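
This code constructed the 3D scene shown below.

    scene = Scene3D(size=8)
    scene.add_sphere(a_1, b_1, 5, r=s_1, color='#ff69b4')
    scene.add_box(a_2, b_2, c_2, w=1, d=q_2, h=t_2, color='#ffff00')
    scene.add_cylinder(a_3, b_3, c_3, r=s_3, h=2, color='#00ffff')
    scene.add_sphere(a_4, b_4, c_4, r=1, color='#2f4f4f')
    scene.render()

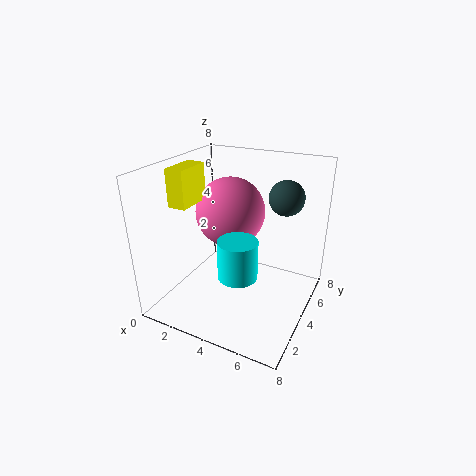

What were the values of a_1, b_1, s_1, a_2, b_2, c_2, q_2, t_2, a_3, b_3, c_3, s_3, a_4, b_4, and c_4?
a_1 = 3, b_1 = 5, s_1 = 2, a_2 = 1, b_2 = 2, c_2 = 6, q_2 = 2, t_2 = 2, a_3 = 5, b_3 = 2, c_3 = 3, s_3 = 1, a_4 = 6, b_4 = 6, c_4 = 6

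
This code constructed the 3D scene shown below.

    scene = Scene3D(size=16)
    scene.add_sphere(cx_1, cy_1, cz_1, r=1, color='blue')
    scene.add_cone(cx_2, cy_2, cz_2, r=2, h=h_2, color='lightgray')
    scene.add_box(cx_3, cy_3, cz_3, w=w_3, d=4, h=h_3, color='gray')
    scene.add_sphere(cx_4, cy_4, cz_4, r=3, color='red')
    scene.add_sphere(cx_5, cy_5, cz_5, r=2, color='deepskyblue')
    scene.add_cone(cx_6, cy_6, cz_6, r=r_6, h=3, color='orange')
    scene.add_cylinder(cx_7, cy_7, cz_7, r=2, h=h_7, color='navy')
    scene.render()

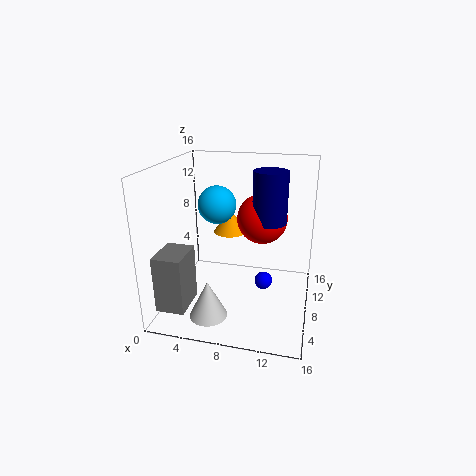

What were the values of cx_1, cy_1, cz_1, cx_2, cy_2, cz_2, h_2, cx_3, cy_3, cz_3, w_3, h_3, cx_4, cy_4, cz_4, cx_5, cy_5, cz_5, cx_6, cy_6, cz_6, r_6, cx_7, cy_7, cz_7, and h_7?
cx_1 = 11
cy_1 = 8
cz_1 = 3
cx_2 = 6
cy_2 = 3
cz_2 = 1
h_2 = 4
cx_3 = 1
cy_3 = 1
cz_3 = 2
w_3 = 3
h_3 = 6
cx_4 = 10
cy_4 = 12
cz_4 = 9
cx_5 = 6
cy_5 = 7
cz_5 = 12
cx_6 = 6
cy_6 = 12
cz_6 = 7
r_6 = 2
cx_7 = 11
cy_7 = 11
cz_7 = 9
h_7 = 6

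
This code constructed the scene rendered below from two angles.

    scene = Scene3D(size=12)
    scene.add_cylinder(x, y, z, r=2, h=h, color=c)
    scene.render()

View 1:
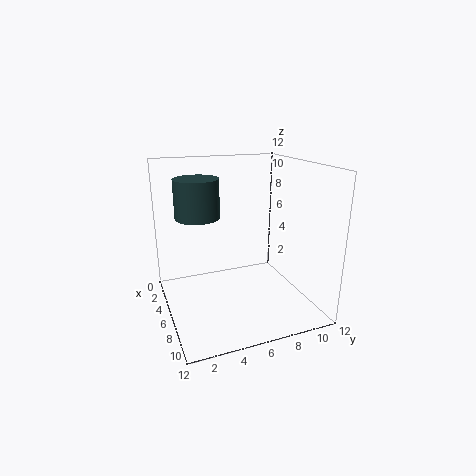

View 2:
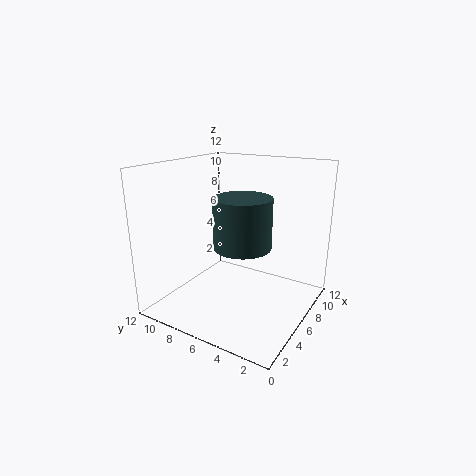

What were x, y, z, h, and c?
x = 2.5
y = 3.5
z = 7
h = 3.5
c = 'darkslategray'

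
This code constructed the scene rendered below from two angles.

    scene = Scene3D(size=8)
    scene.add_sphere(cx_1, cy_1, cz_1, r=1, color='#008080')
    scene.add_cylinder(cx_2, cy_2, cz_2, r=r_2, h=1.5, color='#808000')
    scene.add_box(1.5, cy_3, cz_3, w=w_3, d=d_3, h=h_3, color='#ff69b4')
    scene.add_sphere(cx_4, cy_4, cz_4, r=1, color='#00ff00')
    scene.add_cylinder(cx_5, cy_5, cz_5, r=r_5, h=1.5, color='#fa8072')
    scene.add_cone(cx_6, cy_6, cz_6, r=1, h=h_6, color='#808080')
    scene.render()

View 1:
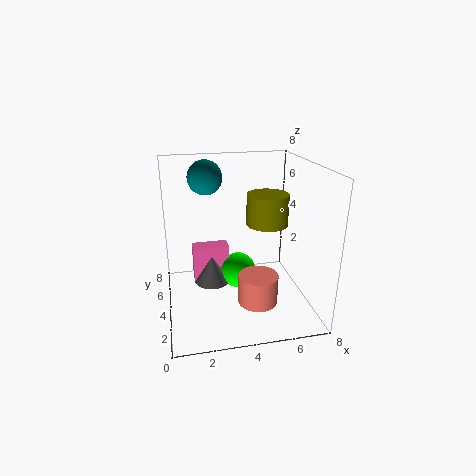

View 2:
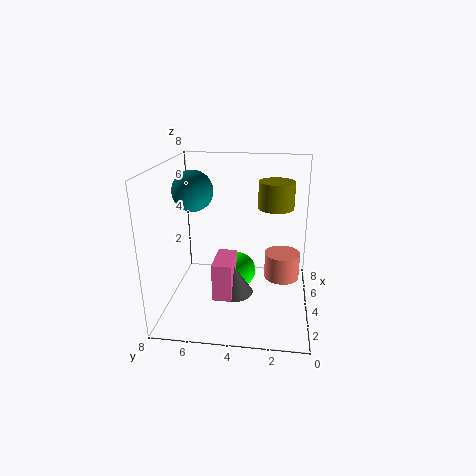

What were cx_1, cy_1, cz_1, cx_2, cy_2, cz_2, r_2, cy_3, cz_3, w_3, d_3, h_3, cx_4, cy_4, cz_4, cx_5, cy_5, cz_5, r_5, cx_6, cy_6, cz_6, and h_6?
cx_1 = 2.5, cy_1 = 6, cz_1 = 7, cx_2 = 5, cy_2 = 2, cz_2 = 5.5, r_2 = 1, cy_3 = 4, cz_3 = 1.5, w_3 = 2, d_3 = 1, h_3 = 2, cx_4 = 4, cy_4 = 4, cz_4 = 2, cx_5 = 4.5, cy_5 = 1.5, cz_5 = 1.5, r_5 = 1, cx_6 = 2.5, cy_6 = 4, cz_6 = 1.5, h_6 = 1.5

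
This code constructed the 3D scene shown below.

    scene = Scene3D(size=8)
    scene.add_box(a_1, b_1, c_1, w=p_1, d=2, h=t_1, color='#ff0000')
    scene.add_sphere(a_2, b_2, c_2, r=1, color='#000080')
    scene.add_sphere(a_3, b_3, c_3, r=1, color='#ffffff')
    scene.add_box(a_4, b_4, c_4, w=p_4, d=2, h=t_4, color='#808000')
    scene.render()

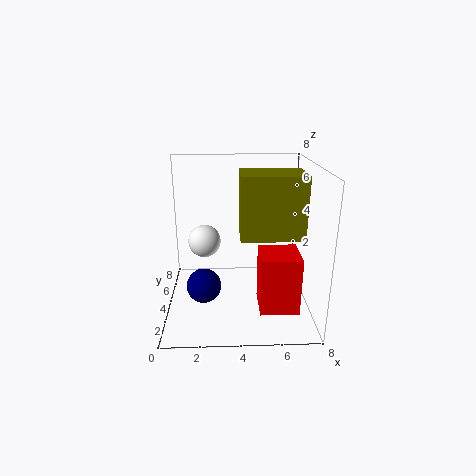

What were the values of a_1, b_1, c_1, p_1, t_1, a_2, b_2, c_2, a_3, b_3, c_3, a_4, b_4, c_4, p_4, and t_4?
a_1 = 5; b_1 = 1; c_1 = 1; p_1 = 2; t_1 = 3; a_2 = 2; b_2 = 4; c_2 = 1; a_3 = 2; b_3 = 6; c_3 = 3; a_4 = 4; b_4 = 1; c_4 = 5; p_4 = 3; t_4 = 3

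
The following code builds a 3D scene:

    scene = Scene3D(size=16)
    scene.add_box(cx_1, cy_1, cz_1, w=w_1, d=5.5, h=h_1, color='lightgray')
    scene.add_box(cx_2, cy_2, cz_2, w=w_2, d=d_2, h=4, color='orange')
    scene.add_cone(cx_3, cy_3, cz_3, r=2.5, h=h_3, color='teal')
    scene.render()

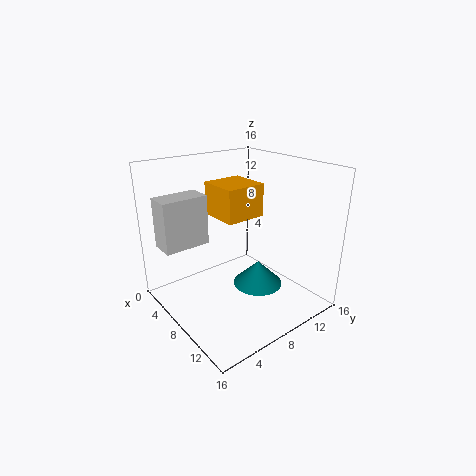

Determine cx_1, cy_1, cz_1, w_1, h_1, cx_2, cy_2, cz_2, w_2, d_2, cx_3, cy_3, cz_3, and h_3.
cx_1 = 0.5
cy_1 = 1.5
cz_1 = 6
w_1 = 3
h_1 = 6
cx_2 = 1.5
cy_2 = 8
cz_2 = 9
w_2 = 5
d_2 = 5
cx_3 = 12
cy_3 = 7.5
cz_3 = 4.5
h_3 = 2.5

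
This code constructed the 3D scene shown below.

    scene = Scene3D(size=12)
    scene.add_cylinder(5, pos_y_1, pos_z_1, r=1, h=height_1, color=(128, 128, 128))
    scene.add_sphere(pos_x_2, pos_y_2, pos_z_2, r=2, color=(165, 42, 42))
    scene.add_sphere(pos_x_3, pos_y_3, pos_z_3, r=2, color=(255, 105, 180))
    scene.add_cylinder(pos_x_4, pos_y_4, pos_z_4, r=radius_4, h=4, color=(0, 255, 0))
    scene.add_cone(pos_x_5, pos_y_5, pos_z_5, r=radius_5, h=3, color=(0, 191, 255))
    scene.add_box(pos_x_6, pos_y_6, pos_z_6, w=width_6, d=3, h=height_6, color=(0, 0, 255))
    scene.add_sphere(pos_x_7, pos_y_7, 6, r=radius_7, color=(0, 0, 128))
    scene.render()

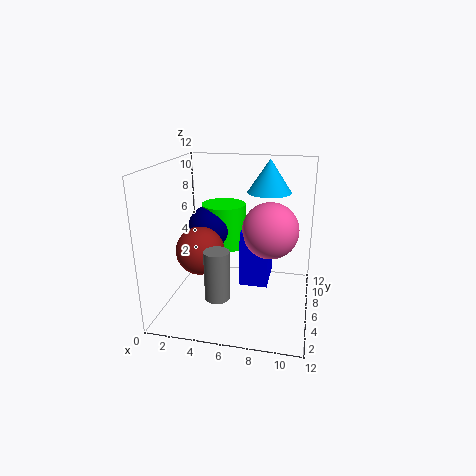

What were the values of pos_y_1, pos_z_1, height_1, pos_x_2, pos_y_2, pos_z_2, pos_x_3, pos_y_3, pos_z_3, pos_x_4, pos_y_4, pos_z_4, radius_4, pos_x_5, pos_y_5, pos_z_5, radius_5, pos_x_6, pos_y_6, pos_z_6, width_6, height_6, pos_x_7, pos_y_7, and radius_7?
pos_y_1 = 3, pos_z_1 = 2, height_1 = 4, pos_x_2 = 3, pos_y_2 = 5, pos_z_2 = 5, pos_x_3 = 9, pos_y_3 = 3, pos_z_3 = 8, pos_x_4 = 4, pos_y_4 = 9, pos_z_4 = 4, radius_4 = 2, pos_x_5 = 8, pos_y_5 = 10, pos_z_5 = 9, radius_5 = 2, pos_x_6 = 7, pos_y_6 = 2, pos_z_6 = 4, width_6 = 2, height_6 = 4, pos_x_7 = 3, pos_y_7 = 8, radius_7 = 2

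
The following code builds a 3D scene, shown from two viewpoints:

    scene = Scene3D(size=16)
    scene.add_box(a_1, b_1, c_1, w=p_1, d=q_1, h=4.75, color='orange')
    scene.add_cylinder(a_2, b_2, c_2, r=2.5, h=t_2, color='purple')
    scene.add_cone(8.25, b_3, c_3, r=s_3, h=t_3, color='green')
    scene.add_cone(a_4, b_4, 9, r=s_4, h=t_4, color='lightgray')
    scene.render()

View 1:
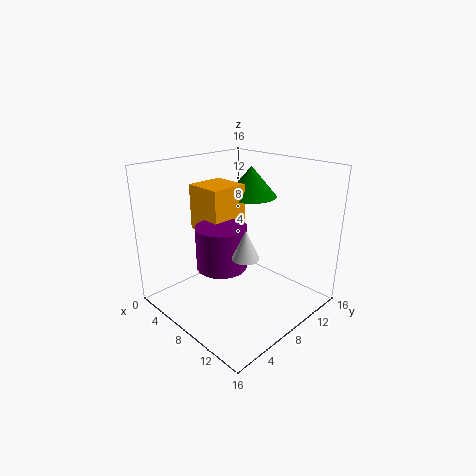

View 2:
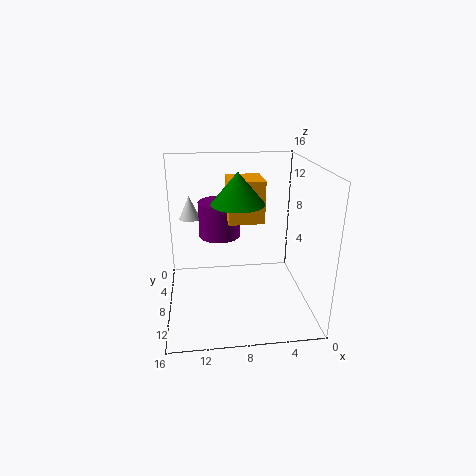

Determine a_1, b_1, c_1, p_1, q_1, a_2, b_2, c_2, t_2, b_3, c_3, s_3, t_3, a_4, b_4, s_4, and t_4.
a_1 = 5; b_1 = 4; c_1 = 9.5; p_1 = 4; q_1 = 4; a_2 = 9.75; b_2 = 4; c_2 = 6.75; t_2 = 4.25; b_3 = 9.75; c_3 = 12.5; s_3 = 2.75; t_3 = 3.25; a_4 = 13.25; b_4 = 3.75; s_4 = 1.25; t_4 = 2.75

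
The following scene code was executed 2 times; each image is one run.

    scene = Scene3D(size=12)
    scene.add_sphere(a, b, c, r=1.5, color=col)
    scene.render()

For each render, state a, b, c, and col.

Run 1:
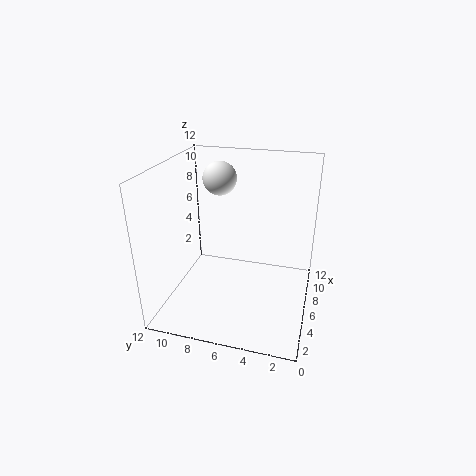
a = 9; b = 8.5; c = 10; col = 'white'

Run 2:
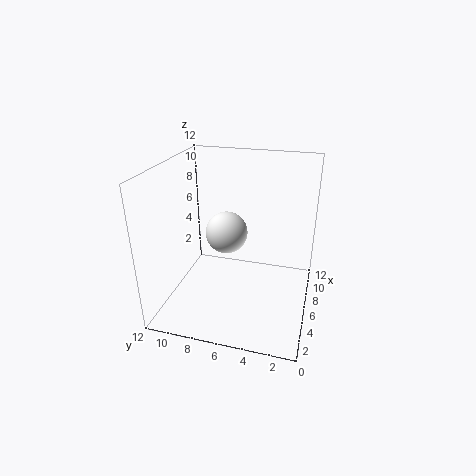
a = 3; b = 6; c = 8; col = 'white'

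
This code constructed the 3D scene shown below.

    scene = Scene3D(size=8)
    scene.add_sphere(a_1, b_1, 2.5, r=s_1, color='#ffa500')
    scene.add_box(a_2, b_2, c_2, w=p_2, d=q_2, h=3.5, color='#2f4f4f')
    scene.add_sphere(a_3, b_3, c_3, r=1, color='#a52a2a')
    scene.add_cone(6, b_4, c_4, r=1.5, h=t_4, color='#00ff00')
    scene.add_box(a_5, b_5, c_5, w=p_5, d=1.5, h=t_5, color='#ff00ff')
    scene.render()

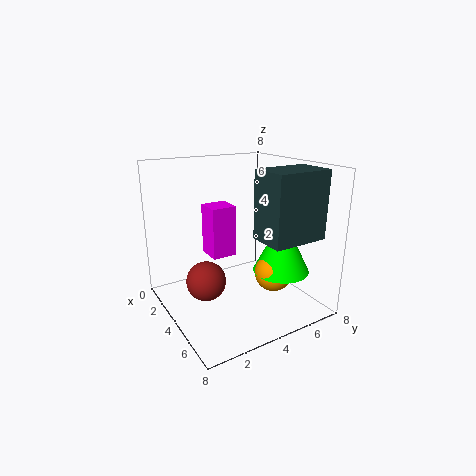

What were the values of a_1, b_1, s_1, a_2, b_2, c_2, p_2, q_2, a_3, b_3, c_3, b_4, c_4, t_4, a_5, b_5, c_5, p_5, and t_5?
a_1 = 6
b_1 = 5
s_1 = 1
a_2 = 5.5
b_2 = 4
c_2 = 4.5
p_2 = 2
q_2 = 3
a_3 = 5
b_3 = 1.5
c_3 = 2.5
b_4 = 5.5
c_4 = 2.5
t_4 = 3
a_5 = 1.5
b_5 = 3
c_5 = 2.5
p_5 = 1.5
t_5 = 3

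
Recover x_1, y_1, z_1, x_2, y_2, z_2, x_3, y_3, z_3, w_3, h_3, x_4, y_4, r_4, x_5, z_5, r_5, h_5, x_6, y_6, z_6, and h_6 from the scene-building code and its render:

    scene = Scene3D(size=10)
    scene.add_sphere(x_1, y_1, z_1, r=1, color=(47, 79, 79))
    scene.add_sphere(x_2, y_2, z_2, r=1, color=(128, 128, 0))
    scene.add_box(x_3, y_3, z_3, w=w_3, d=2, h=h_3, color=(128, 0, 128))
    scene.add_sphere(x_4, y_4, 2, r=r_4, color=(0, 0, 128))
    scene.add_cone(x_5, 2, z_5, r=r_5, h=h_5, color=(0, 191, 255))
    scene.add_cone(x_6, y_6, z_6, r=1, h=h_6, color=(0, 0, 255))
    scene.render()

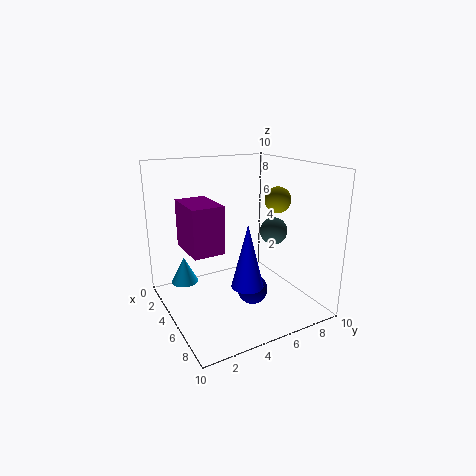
x_1 = 5; y_1 = 8; z_1 = 5; x_2 = 4; y_2 = 9; z_2 = 7; x_3 = 4; y_3 = 1; z_3 = 5; w_3 = 3; h_3 = 3; x_4 = 7; y_4 = 5; r_4 = 1; x_5 = 2; z_5 = 1; r_5 = 1; h_5 = 2; x_6 = 8; y_6 = 4; z_6 = 3; h_6 = 4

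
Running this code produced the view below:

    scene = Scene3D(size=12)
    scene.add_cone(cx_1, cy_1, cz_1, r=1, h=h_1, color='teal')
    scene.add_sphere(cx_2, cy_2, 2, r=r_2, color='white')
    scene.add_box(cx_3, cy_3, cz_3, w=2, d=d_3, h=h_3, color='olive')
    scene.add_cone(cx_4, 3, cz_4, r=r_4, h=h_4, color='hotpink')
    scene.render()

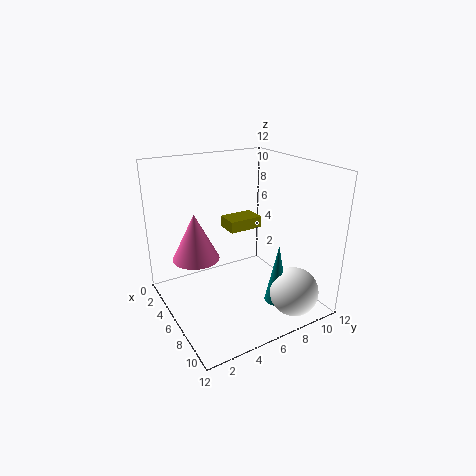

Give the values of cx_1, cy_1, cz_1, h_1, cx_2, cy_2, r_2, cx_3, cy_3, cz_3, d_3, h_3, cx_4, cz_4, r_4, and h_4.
cx_1 = 9; cy_1 = 8; cz_1 = 1; h_1 = 5; cx_2 = 10; cy_2 = 9; r_2 = 2; cx_3 = 3; cy_3 = 6; cz_3 = 6; d_3 = 3; h_3 = 1; cx_4 = 4; cz_4 = 4; r_4 = 2; h_4 = 4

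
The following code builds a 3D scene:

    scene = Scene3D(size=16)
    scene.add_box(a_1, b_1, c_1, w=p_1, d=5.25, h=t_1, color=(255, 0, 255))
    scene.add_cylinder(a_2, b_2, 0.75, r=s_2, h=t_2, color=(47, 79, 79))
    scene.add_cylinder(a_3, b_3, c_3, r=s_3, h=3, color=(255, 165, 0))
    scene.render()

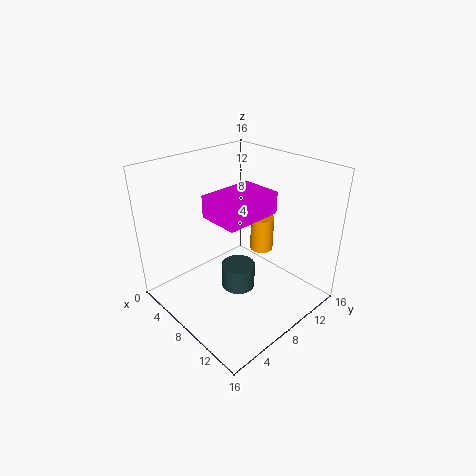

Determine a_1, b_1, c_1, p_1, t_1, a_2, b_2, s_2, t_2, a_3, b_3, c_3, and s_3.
a_1 = 10.25; b_1 = 1.75; c_1 = 13.5; p_1 = 3.75; t_1 = 2; a_2 = 7.25; b_2 = 8.75; s_2 = 2; t_2 = 3; a_3 = 13.75; b_3 = 5.5; c_3 = 10.5; s_3 = 1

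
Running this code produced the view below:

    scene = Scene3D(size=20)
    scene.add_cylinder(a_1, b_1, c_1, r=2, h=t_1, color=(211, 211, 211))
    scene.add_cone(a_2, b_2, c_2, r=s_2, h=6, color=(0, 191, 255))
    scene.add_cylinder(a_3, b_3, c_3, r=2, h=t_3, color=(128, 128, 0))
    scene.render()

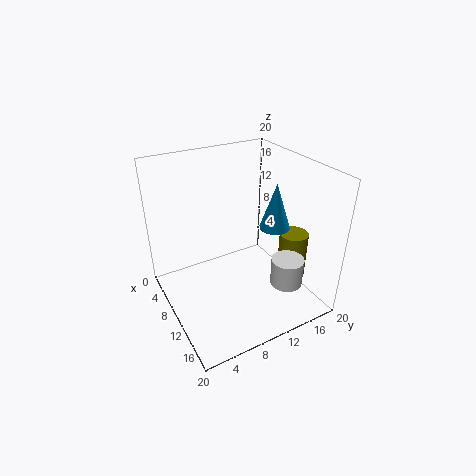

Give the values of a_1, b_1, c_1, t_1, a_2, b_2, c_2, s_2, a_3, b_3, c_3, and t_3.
a_1 = 18
b_1 = 12.5
c_1 = 7
t_1 = 3.5
a_2 = 13.5
b_2 = 13.5
c_2 = 12.5
s_2 = 2
a_3 = 13.5
b_3 = 17
c_3 = 4
t_3 = 6.5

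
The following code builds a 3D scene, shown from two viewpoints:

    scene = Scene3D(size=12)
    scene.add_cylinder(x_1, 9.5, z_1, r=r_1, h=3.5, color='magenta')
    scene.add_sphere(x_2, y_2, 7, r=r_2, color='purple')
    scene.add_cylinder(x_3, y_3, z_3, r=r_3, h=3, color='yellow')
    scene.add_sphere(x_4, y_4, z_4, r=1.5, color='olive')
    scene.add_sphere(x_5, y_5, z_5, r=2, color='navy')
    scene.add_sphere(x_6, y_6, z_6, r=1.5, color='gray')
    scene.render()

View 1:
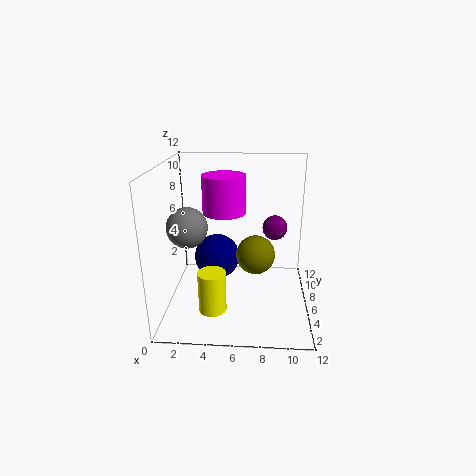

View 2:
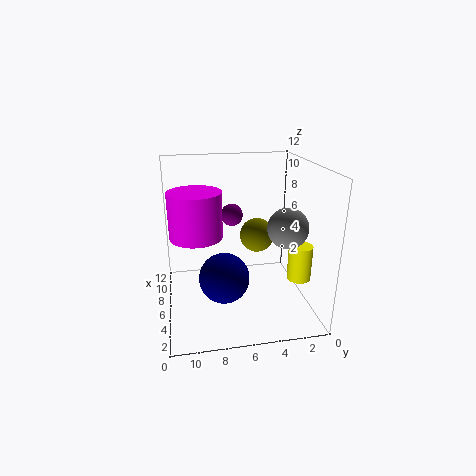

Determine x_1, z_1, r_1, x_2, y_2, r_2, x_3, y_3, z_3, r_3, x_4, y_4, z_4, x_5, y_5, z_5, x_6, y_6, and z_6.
x_1 = 4.5; z_1 = 7; r_1 = 2; x_2 = 9; y_2 = 6; r_2 = 1; x_3 = 4.5; y_3 = 1; z_3 = 2.5; r_3 = 1; x_4 = 7.5; y_4 = 4; z_4 = 5.5; x_5 = 4; y_5 = 7.5; z_5 = 3.5; x_6 = 2.5; y_6 = 3; z_6 = 8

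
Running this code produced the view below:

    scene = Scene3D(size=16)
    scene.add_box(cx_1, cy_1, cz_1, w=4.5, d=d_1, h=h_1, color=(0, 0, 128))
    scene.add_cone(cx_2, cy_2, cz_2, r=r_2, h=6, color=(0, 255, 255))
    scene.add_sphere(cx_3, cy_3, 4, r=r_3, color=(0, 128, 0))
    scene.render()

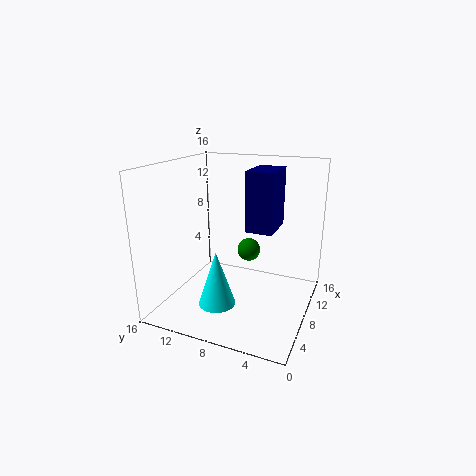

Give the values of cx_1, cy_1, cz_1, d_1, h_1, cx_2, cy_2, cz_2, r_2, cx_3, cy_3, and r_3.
cx_1 = 7.5; cy_1 = 4; cz_1 = 9; d_1 = 3; h_1 = 6.5; cx_2 = 4.5; cy_2 = 9; cz_2 = 1.5; r_2 = 2; cx_3 = 14; cy_3 = 9; r_3 = 1.5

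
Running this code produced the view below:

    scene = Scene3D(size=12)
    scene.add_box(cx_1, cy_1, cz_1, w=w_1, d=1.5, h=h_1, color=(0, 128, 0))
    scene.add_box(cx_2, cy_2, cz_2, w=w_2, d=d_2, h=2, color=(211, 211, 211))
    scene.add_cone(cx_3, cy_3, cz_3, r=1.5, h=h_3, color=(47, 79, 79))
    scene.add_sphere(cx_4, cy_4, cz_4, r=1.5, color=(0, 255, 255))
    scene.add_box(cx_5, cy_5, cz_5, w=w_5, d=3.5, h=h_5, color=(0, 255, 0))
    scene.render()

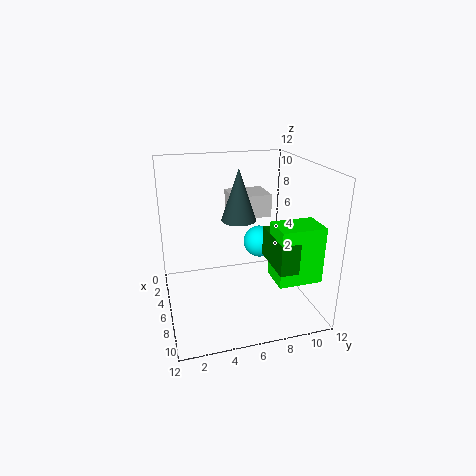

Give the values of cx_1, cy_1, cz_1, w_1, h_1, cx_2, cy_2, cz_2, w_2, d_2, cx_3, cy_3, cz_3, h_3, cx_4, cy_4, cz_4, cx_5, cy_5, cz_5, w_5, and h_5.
cx_1 = 6.5; cy_1 = 8; cz_1 = 4.5; w_1 = 4; h_1 = 2.5; cx_2 = 1.5; cy_2 = 6; cz_2 = 7; w_2 = 3; d_2 = 3.5; cx_3 = 4.5; cy_3 = 6.5; cz_3 = 7; h_3 = 4.5; cx_4 = 3; cy_4 = 9; cz_4 = 4; cx_5 = 8; cy_5 = 8; cz_5 = 3.5; w_5 = 2.5; h_5 = 4.5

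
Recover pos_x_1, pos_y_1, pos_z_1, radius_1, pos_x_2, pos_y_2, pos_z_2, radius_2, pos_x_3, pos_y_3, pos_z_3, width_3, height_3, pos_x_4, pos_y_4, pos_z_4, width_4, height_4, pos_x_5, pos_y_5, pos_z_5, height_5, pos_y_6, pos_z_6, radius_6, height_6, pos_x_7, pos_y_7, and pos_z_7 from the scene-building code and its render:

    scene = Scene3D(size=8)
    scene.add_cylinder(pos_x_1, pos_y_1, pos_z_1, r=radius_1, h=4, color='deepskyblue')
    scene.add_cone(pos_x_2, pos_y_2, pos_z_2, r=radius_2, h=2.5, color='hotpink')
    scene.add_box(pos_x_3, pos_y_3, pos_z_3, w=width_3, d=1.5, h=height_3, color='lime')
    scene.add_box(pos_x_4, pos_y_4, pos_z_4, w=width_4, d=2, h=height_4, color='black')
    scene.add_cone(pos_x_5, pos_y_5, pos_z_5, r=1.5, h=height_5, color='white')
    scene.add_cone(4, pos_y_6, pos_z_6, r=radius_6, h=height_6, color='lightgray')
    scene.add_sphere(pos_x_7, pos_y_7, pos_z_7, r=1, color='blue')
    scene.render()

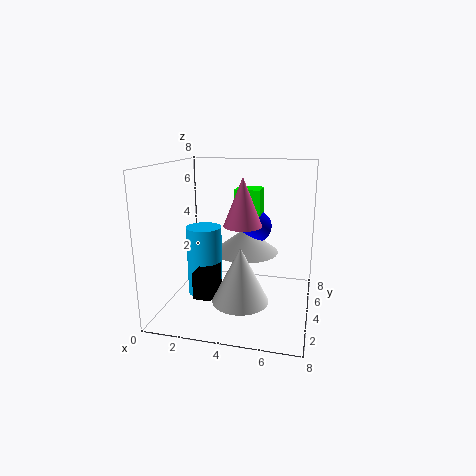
pos_x_1 = 2
pos_y_1 = 4
pos_z_1 = 0.5
radius_1 = 1
pos_x_2 = 4.5
pos_y_2 = 3
pos_z_2 = 5
radius_2 = 1
pos_x_3 = 3.5
pos_y_3 = 5
pos_z_3 = 5
width_3 = 1.5
height_3 = 1.5
pos_x_4 = 2
pos_y_4 = 2
pos_z_4 = 1
width_4 = 1
height_4 = 1.5
pos_x_5 = 4.5
pos_y_5 = 2.5
pos_z_5 = 1
height_5 = 3
pos_y_6 = 6
pos_z_6 = 2.5
radius_6 = 2
height_6 = 1.5
pos_x_7 = 4.5
pos_y_7 = 6.5
pos_z_7 = 4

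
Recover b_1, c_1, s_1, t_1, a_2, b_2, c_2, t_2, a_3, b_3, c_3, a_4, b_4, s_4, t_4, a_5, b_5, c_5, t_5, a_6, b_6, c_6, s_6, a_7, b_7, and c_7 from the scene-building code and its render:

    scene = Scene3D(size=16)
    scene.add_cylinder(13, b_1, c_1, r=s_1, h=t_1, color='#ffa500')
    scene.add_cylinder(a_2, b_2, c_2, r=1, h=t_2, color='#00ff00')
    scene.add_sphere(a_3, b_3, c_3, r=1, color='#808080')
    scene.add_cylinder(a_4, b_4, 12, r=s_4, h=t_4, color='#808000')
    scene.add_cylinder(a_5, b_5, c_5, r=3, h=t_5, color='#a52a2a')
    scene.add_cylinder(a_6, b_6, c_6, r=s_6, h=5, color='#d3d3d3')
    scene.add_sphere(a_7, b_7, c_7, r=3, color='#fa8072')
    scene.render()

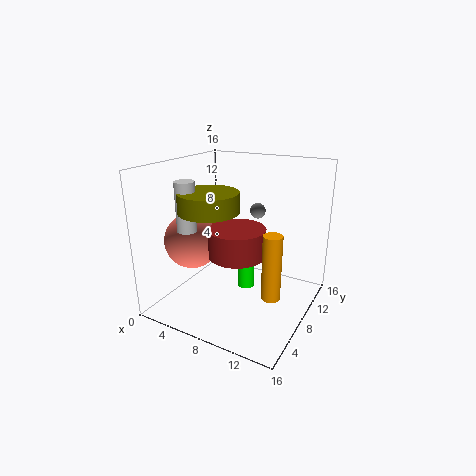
b_1 = 6, c_1 = 3, s_1 = 1, t_1 = 7, a_2 = 8, b_2 = 10, c_2 = 1, t_2 = 5, a_3 = 7, b_3 = 15, c_3 = 9, a_4 = 7, b_4 = 4, s_4 = 3, t_4 = 2, a_5 = 9, b_5 = 6, c_5 = 7, t_5 = 3, a_6 = 5, b_6 = 3, c_6 = 10, s_6 = 1, a_7 = 4, b_7 = 5, c_7 = 8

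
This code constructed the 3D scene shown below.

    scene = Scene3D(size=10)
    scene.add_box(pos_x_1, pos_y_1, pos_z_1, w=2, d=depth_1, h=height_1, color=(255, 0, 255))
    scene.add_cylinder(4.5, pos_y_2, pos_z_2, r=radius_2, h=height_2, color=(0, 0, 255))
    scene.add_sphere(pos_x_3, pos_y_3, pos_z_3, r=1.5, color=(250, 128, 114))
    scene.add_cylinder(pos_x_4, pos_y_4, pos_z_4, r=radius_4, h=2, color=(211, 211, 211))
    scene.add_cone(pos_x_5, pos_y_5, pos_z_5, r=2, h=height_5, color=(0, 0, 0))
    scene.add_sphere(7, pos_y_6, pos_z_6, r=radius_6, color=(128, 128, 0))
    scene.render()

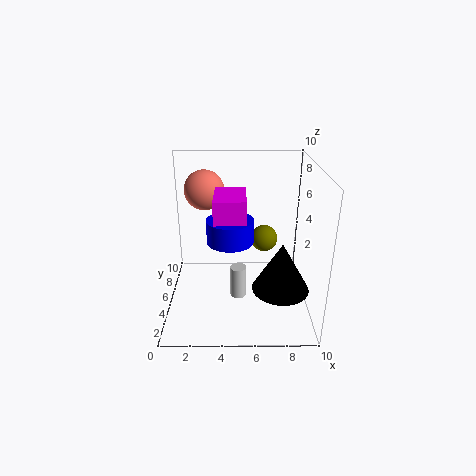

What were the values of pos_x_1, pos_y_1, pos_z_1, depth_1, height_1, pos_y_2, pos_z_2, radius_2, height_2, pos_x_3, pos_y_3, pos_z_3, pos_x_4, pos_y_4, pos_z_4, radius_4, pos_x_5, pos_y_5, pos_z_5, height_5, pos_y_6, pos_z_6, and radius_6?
pos_x_1 = 3.5, pos_y_1 = 2.5, pos_z_1 = 6.5, depth_1 = 3, height_1 = 2, pos_y_2 = 3.5, pos_z_2 = 5.5, radius_2 = 1.5, height_2 = 1.5, pos_x_3 = 2.5, pos_y_3 = 8, pos_z_3 = 7.5, pos_x_4 = 5, pos_y_4 = 2, pos_z_4 = 2.5, radius_4 = 0.5, pos_x_5 = 8, pos_y_5 = 4, pos_z_5 = 1.5, height_5 = 3.5, pos_y_6 = 7, pos_z_6 = 4, radius_6 = 1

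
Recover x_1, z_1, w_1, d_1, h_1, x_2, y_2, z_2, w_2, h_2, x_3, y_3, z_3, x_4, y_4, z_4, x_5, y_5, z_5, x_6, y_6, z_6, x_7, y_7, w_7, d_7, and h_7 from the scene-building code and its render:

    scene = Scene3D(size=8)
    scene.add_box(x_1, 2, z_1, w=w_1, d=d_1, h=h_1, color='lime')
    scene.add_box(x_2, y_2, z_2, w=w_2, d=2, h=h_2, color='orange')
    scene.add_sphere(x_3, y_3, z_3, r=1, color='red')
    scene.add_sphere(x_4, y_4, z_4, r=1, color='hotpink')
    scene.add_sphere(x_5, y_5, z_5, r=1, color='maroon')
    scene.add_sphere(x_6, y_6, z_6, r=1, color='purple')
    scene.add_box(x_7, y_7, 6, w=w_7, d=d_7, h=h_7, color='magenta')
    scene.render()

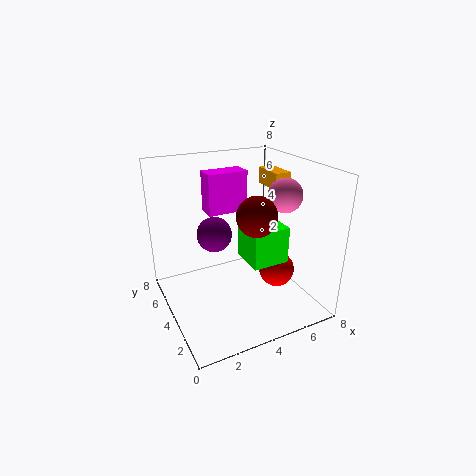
x_1 = 4
z_1 = 3
w_1 = 2
d_1 = 2
h_1 = 2
x_2 = 7
y_2 = 5
z_2 = 6
w_2 = 1
h_2 = 1
x_3 = 6
y_3 = 3
z_3 = 2
x_4 = 7
y_4 = 4
z_4 = 6
x_5 = 4
y_5 = 2
z_5 = 6
x_6 = 3
y_6 = 5
z_6 = 4
x_7 = 2
y_7 = 3
w_7 = 2
d_7 = 1
h_7 = 2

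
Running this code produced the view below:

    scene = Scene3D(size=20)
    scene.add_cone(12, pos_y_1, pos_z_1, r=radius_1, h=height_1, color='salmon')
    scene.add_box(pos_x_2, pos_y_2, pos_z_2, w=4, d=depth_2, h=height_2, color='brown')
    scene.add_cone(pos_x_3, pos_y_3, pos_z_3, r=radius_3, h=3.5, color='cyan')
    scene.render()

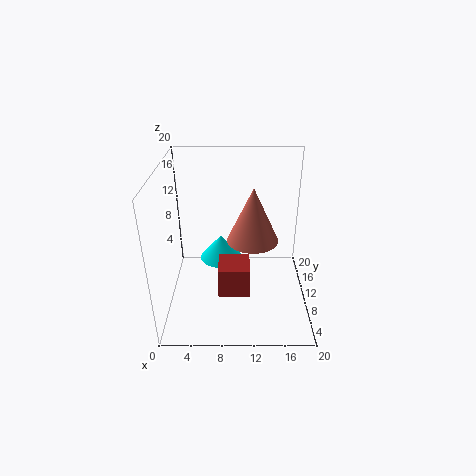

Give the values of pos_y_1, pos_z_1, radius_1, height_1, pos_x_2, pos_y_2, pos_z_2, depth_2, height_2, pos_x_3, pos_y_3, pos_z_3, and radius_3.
pos_y_1 = 9.5; pos_z_1 = 10; radius_1 = 3.5; height_1 = 7.5; pos_x_2 = 7.5; pos_y_2 = 3.5; pos_z_2 = 5; depth_2 = 4; height_2 = 4; pos_x_3 = 7.5; pos_y_3 = 11.5; pos_z_3 = 6; radius_3 = 3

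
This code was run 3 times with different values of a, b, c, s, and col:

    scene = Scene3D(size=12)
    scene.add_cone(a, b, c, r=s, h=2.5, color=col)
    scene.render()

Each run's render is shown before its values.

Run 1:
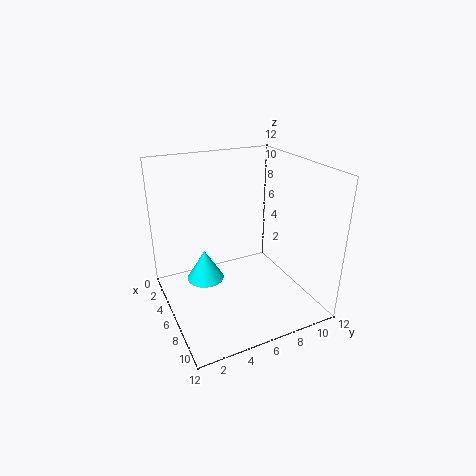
a = 6; b = 3; c = 3; s = 1.5; col = 'cyan'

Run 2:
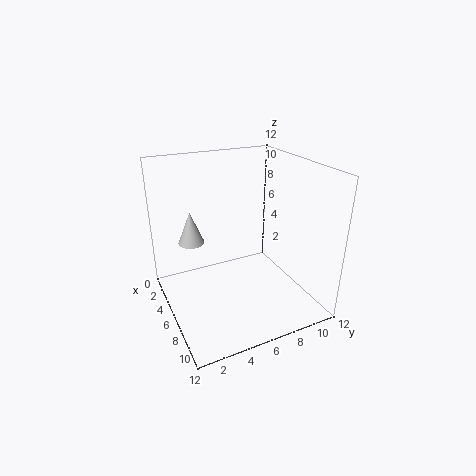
a = 6; b = 2; c = 6.5; s = 1; col = 'lightgray'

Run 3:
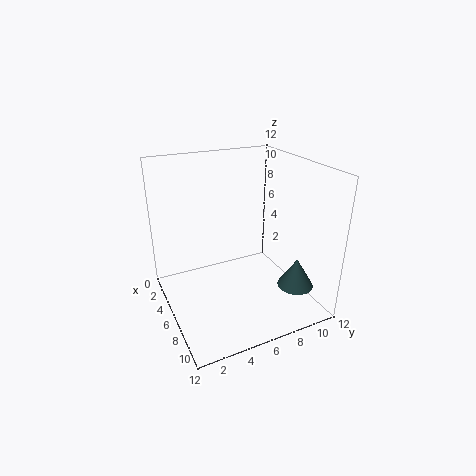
a = 9; b = 10; c = 2; s = 1.5; col = 'darkslategray'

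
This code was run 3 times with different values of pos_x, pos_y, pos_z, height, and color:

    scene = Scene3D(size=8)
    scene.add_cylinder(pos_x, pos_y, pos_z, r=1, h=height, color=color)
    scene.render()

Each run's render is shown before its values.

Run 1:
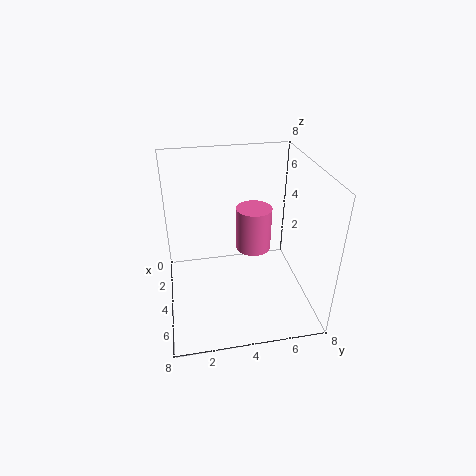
pos_x = 3.5, pos_y = 5, pos_z = 3, height = 2.5, color = 'hotpink'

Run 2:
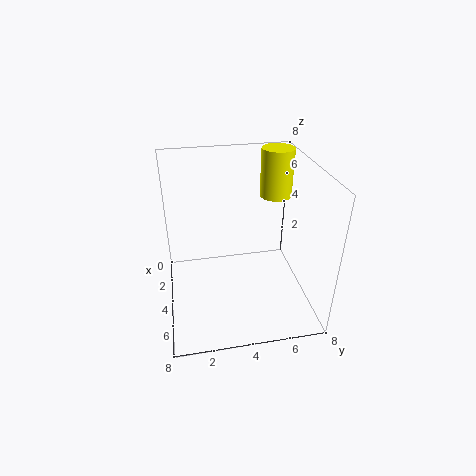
pos_x = 1, pos_y = 7, pos_z = 5, height = 3, color = 'yellow'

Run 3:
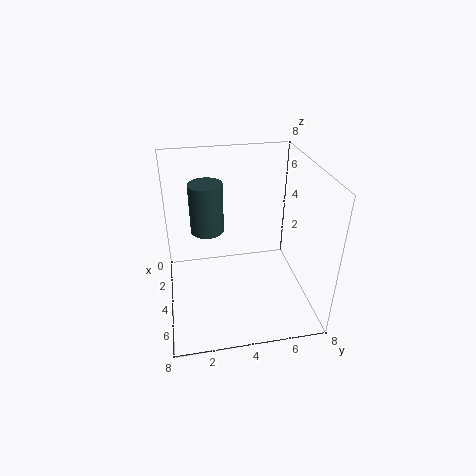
pos_x = 2, pos_y = 2.5, pos_z = 3.5, height = 3, color = 'darkslategray'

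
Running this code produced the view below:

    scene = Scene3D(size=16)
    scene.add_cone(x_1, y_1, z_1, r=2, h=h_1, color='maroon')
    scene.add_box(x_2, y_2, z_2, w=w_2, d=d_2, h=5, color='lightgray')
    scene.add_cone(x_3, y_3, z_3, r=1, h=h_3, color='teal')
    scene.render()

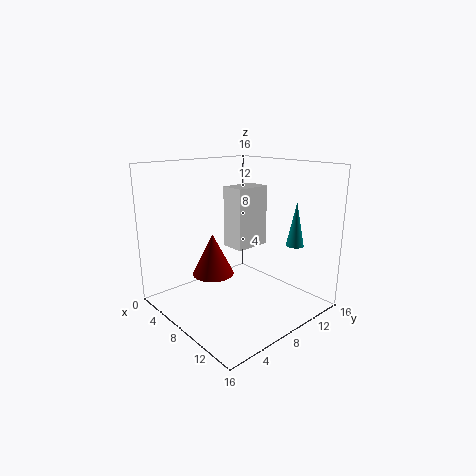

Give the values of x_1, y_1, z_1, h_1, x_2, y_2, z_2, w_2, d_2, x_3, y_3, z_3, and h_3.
x_1 = 10, y_1 = 3, z_1 = 6, h_1 = 4, x_2 = 13, y_2 = 2, z_2 = 10, w_2 = 2, d_2 = 3, x_3 = 12, y_3 = 13, z_3 = 7, h_3 = 5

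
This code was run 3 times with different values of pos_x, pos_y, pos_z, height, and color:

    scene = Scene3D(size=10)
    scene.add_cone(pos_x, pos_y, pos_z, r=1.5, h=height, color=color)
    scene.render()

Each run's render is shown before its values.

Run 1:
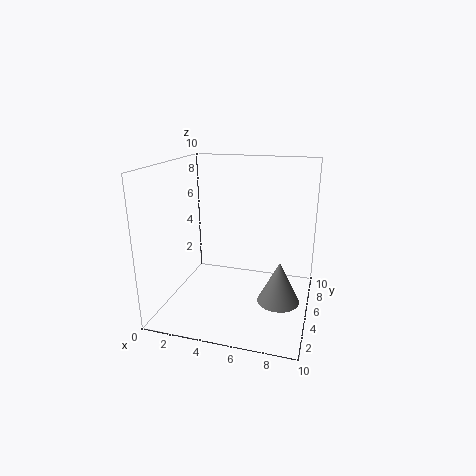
pos_x = 8, pos_y = 5, pos_z = 0.5, height = 3, color = 'gray'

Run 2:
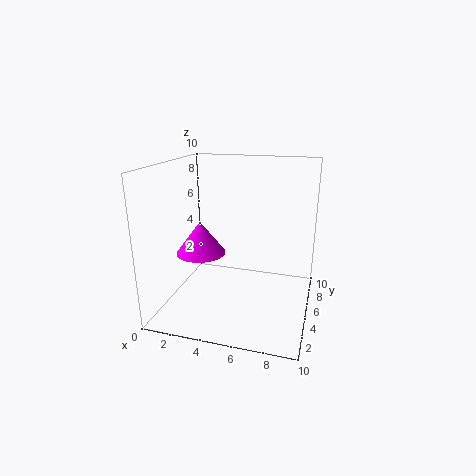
pos_x = 3.5, pos_y = 2, pos_z = 5, height = 2, color = 'magenta'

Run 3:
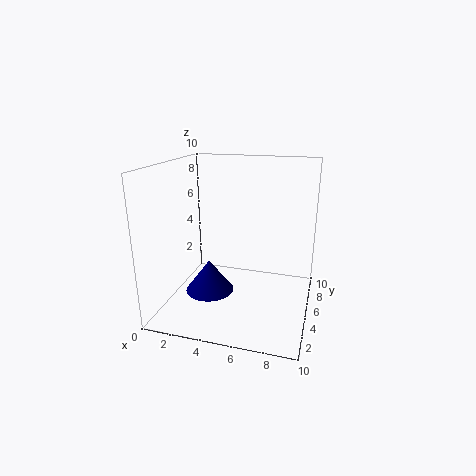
pos_x = 4, pos_y = 2, pos_z = 2.5, height = 2, color = 'navy'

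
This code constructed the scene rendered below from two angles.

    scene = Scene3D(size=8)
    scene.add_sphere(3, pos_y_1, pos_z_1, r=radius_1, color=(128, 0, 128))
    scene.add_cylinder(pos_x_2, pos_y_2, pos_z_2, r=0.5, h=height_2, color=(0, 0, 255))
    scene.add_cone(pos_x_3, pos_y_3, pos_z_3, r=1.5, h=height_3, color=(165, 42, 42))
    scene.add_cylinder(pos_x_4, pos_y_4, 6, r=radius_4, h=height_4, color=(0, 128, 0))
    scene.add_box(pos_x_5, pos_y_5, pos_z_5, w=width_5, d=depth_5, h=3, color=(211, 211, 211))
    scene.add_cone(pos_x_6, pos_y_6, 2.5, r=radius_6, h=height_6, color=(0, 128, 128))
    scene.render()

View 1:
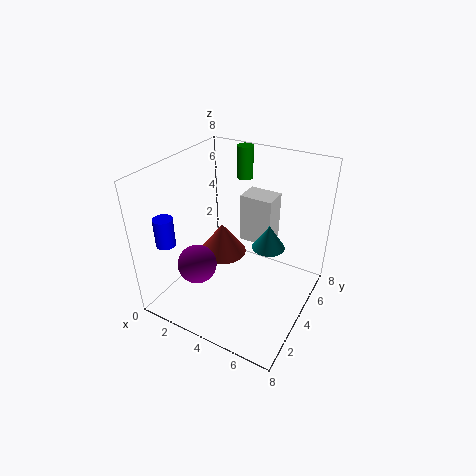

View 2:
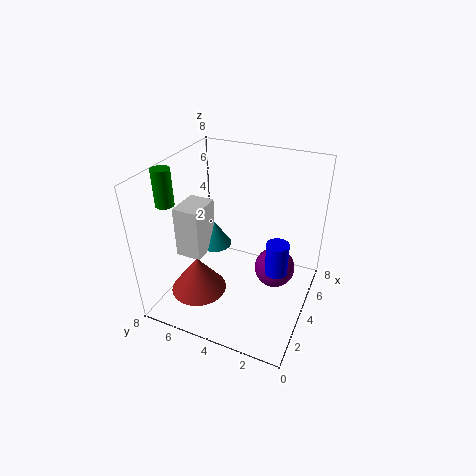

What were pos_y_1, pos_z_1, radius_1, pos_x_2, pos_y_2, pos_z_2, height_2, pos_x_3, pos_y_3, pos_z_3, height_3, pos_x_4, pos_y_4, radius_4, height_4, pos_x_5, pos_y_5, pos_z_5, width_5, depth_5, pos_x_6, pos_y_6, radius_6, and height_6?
pos_y_1 = 1.5
pos_z_1 = 3.5
radius_1 = 1
pos_x_2 = 1.5
pos_y_2 = 1
pos_z_2 = 4.5
height_2 = 1.5
pos_x_3 = 2
pos_y_3 = 5.5
pos_z_3 = 1.5
height_3 = 2
pos_x_4 = 2.5
pos_y_4 = 7.5
radius_4 = 0.5
height_4 = 2
pos_x_5 = 3
pos_y_5 = 6
pos_z_5 = 2.5
width_5 = 2
depth_5 = 1.5
pos_x_6 = 5
pos_y_6 = 6
radius_6 = 1
height_6 = 1.5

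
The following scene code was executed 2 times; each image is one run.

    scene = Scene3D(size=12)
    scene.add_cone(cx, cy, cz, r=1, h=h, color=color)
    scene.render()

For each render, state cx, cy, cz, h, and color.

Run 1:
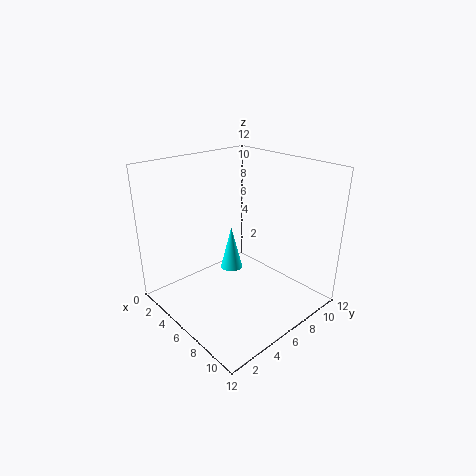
cx = 4, cy = 7, cz = 2, h = 4, color = 'cyan'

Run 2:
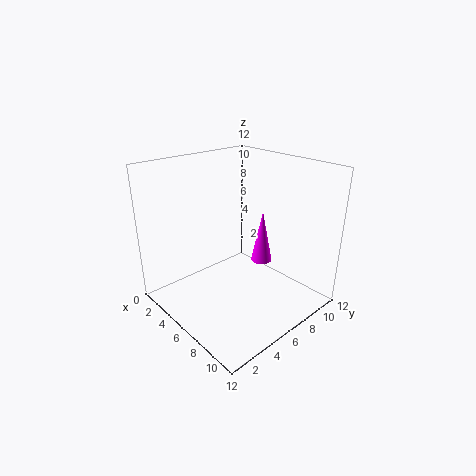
cx = 5, cy = 10, cz = 2, h = 5, color = 'magenta'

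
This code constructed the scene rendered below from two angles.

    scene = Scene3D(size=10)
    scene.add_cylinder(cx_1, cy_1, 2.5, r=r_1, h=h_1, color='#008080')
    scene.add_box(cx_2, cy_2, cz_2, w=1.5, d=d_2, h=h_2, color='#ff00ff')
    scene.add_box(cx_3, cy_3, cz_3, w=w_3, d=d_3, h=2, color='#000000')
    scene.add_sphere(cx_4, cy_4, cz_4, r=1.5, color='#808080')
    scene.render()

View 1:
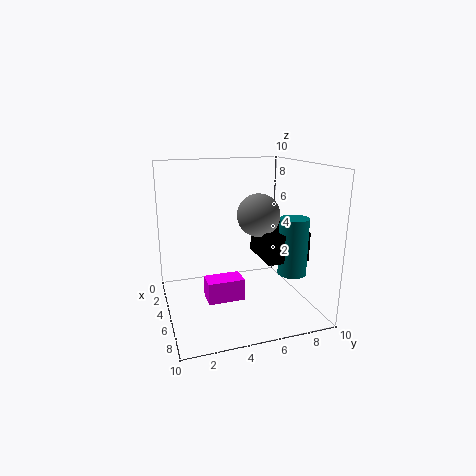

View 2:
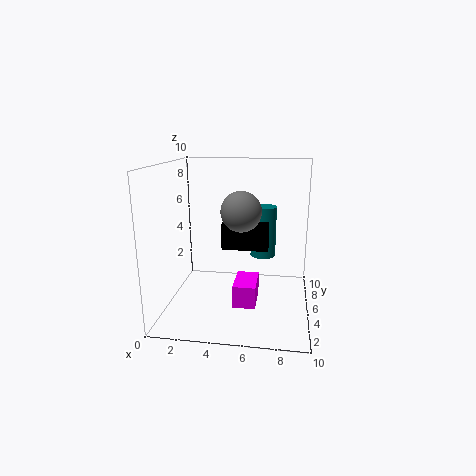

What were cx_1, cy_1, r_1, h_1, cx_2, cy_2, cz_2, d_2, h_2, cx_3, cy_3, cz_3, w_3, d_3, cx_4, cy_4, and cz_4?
cx_1 = 6.5
cy_1 = 8.5
r_1 = 1
h_1 = 4
cx_2 = 5
cy_2 = 2.5
cz_2 = 1
d_2 = 2.5
h_2 = 1.5
cx_3 = 3.5
cy_3 = 6.5
cz_3 = 3.5
w_3 = 3.5
d_3 = 3
cx_4 = 5
cy_4 = 6.5
cz_4 = 6.5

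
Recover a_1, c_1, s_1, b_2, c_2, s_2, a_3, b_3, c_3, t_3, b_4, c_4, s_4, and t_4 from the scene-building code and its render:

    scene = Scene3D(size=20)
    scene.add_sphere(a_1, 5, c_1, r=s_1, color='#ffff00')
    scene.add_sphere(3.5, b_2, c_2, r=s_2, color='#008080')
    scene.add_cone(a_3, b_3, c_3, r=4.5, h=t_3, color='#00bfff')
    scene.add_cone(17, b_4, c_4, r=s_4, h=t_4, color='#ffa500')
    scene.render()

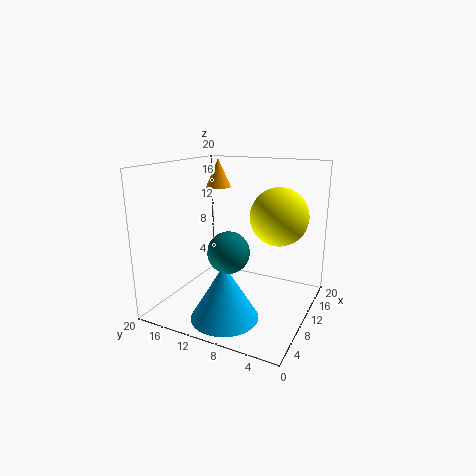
a_1 = 12.5
c_1 = 13
s_1 = 4
b_2 = 8
c_2 = 10.5
s_2 = 2.5
a_3 = 5
b_3 = 9.5
c_3 = 0.5
t_3 = 7.5
b_4 = 17
c_4 = 15.5
s_4 = 2
t_4 = 4.5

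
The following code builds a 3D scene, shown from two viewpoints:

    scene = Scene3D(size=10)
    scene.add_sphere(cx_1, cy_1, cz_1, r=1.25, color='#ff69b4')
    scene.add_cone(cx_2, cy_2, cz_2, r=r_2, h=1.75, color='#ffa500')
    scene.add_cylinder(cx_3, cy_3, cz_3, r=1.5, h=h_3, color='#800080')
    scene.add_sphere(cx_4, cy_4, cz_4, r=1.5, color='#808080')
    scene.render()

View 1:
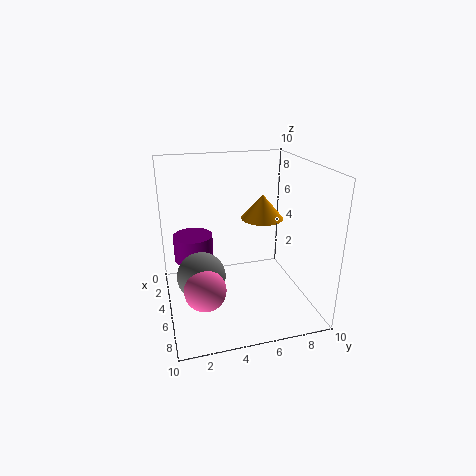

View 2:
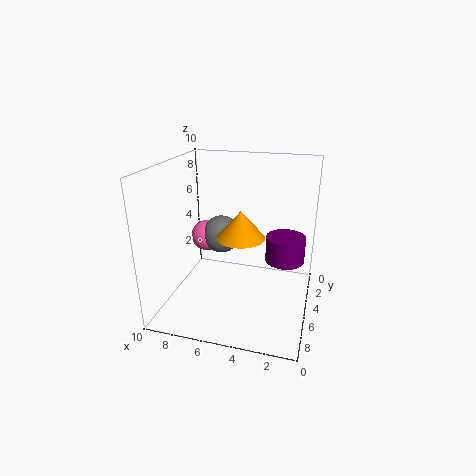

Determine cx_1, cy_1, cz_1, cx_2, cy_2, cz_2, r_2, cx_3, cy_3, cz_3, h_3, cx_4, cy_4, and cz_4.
cx_1 = 8.5; cy_1 = 2; cz_1 = 3.5; cx_2 = 4.25; cy_2 = 7; cz_2 = 6; r_2 = 1.5; cx_3 = 2; cy_3 = 2.25; cz_3 = 2.25; h_3 = 2; cx_4 = 7.25; cy_4 = 2; cz_4 = 3.75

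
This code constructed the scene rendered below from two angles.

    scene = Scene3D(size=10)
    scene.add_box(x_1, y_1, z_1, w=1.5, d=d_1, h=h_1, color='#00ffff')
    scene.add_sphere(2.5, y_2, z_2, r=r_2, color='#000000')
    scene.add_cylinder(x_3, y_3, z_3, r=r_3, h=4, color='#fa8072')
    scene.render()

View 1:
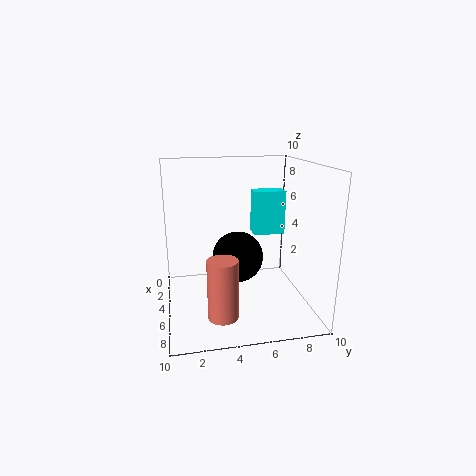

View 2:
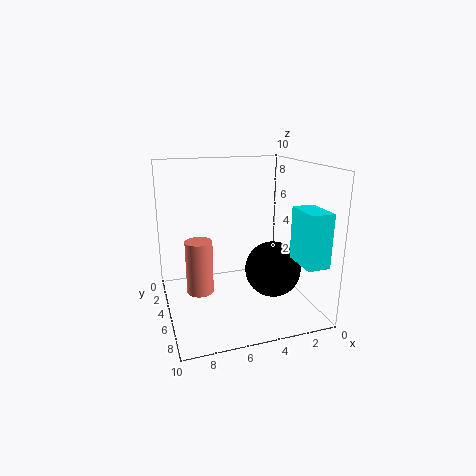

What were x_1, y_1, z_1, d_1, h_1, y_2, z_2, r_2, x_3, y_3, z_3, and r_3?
x_1 = 0.5; y_1 = 7; z_1 = 4; d_1 = 2.5; h_1 = 3.5; y_2 = 5.5; z_2 = 2.5; r_2 = 2; x_3 = 7.5; y_3 = 3.5; z_3 = 0.5; r_3 = 1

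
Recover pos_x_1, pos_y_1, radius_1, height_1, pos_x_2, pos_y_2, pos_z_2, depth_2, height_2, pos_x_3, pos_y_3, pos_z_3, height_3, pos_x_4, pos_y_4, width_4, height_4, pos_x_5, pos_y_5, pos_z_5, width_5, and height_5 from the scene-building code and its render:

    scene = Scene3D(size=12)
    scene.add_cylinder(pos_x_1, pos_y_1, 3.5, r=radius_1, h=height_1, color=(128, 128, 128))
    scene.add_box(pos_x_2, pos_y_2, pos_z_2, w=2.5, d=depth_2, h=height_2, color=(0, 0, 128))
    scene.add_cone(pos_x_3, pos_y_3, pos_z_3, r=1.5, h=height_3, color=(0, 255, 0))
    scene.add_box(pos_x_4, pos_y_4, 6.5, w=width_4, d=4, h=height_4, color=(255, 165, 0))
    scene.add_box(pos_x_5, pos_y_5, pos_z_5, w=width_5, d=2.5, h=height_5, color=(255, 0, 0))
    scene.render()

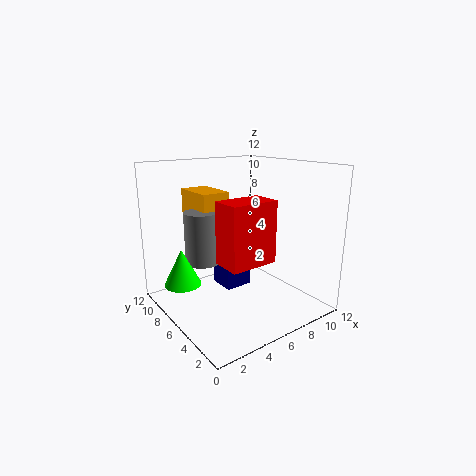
pos_x_1 = 4
pos_y_1 = 8.5
radius_1 = 1.5
height_1 = 4.5
pos_x_2 = 6
pos_y_2 = 7.5
pos_z_2 = 0.5
depth_2 = 2.5
height_2 = 3.5
pos_x_3 = 1.5
pos_y_3 = 7.5
pos_z_3 = 2.5
height_3 = 3
pos_x_4 = 4
pos_y_4 = 8
width_4 = 2.5
height_4 = 3
pos_x_5 = 3.5
pos_y_5 = 3
pos_z_5 = 4.5
width_5 = 4
height_5 = 5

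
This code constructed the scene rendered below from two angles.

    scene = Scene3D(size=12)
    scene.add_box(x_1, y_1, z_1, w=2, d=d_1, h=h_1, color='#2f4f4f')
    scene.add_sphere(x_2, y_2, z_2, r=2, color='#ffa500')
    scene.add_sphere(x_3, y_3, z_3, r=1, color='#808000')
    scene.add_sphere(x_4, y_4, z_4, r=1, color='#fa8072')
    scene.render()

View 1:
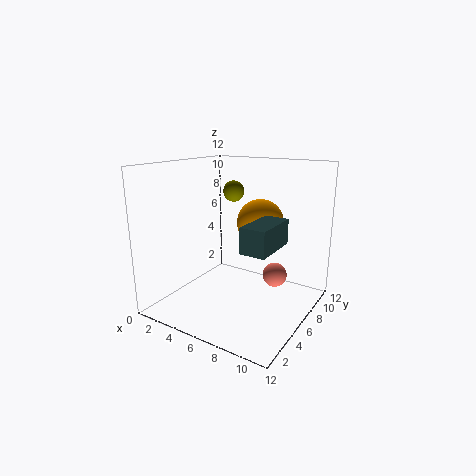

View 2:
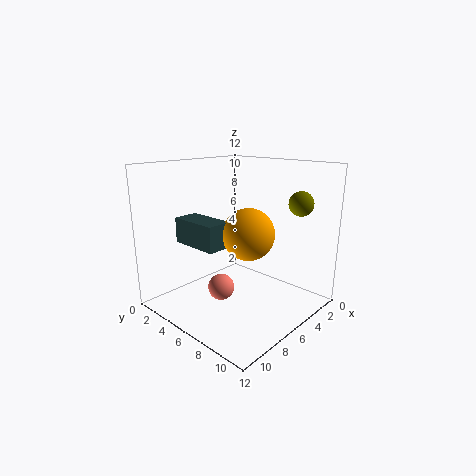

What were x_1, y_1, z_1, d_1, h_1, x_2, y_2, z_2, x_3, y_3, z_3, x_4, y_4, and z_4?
x_1 = 8; y_1 = 3; z_1 = 6; d_1 = 4; h_1 = 2; x_2 = 7; y_2 = 8; z_2 = 7; x_3 = 3; y_3 = 10; z_3 = 9; x_4 = 9; y_4 = 7; z_4 = 3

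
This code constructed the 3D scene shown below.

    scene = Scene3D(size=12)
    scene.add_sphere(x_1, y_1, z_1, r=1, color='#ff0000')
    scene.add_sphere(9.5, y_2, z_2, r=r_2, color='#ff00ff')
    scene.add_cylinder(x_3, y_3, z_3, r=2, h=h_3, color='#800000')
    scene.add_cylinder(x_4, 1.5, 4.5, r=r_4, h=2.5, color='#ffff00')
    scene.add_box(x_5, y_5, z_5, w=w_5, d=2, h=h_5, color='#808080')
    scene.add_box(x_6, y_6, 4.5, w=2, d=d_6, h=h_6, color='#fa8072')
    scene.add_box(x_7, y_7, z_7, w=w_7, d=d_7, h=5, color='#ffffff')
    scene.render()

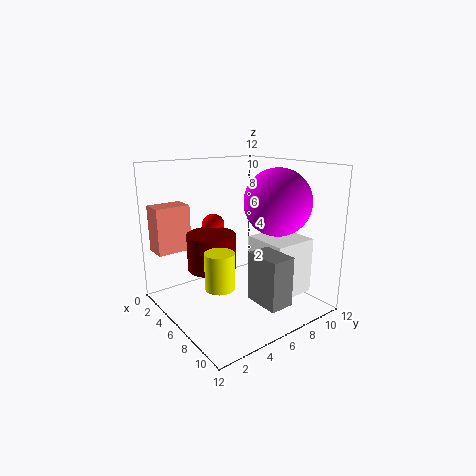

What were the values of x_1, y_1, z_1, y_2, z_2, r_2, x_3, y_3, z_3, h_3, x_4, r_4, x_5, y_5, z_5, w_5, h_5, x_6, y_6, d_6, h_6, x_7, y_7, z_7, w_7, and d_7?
x_1 = 3
y_1 = 5.5
z_1 = 6.5
y_2 = 7
z_2 = 9.5
r_2 = 2.5
x_3 = 5
y_3 = 4
z_3 = 3.5
h_3 = 3
x_4 = 10
r_4 = 1
x_5 = 8
y_5 = 5.5
z_5 = 1.5
w_5 = 3
h_5 = 4
x_6 = 0.5
y_6 = 0.5
d_6 = 3
h_6 = 4
x_7 = 5
y_7 = 8
z_7 = 0.5
w_7 = 4
d_7 = 4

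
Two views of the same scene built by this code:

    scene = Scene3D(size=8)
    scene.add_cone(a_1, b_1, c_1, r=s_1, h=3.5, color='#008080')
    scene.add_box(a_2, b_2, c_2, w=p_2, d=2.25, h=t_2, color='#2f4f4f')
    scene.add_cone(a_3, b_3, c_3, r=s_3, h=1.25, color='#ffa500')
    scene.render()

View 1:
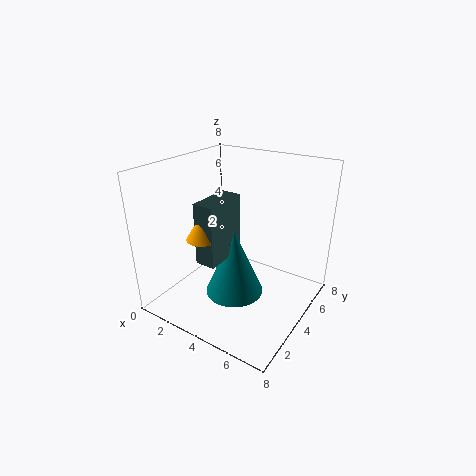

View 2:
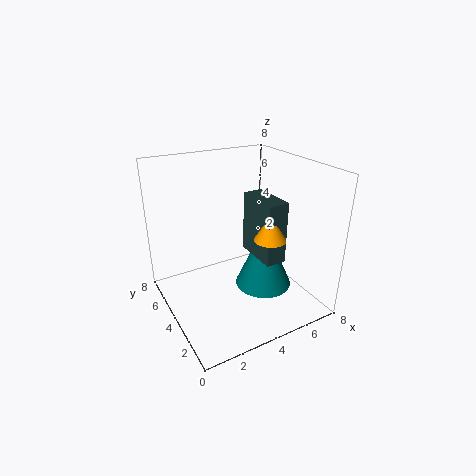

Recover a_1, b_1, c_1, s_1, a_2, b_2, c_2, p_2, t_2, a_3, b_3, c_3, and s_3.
a_1 = 4.75; b_1 = 2.5; c_1 = 1.75; s_1 = 1.5; a_2 = 3.75; b_2 = 0.75; c_2 = 4; p_2 = 1; t_2 = 3; a_3 = 4; b_3 = 1; c_3 = 5.25; s_3 = 0.75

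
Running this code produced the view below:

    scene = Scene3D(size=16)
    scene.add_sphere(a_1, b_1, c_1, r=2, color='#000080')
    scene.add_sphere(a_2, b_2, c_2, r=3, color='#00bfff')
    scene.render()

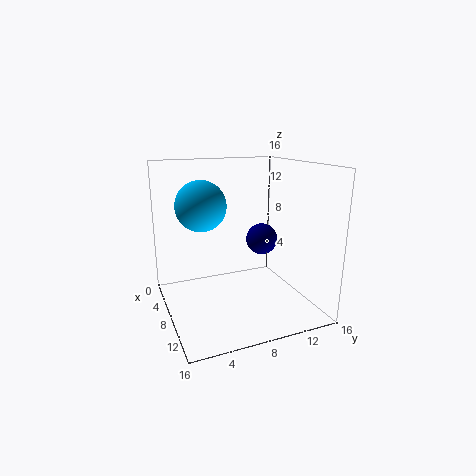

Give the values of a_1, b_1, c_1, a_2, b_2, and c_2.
a_1 = 4
b_1 = 13
c_1 = 6
a_2 = 4
b_2 = 5
c_2 = 11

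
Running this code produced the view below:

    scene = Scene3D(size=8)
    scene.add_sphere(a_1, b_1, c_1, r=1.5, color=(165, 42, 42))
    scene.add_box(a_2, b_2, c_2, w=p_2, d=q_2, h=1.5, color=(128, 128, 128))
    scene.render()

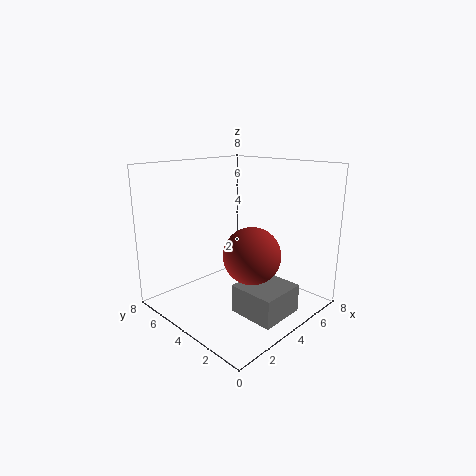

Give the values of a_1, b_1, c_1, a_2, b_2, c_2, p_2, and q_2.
a_1 = 3.5
b_1 = 2.5
c_1 = 3.5
a_2 = 2.5
b_2 = 0.5
c_2 = 0.5
p_2 = 2.5
q_2 = 2.5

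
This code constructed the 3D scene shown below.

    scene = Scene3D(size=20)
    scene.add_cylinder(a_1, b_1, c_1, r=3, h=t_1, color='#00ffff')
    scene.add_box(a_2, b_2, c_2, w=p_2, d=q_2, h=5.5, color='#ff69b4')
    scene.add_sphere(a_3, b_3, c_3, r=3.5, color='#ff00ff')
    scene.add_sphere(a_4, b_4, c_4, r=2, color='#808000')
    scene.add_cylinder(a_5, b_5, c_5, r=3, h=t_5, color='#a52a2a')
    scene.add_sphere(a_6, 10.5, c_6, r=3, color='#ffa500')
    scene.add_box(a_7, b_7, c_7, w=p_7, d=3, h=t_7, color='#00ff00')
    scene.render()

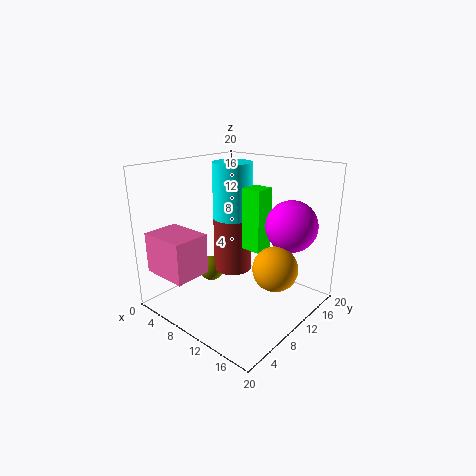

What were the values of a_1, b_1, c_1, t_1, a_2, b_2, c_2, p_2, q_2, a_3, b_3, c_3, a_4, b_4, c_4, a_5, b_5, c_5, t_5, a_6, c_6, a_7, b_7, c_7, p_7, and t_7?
a_1 = 5.5
b_1 = 14
c_1 = 11
t_1 = 8.5
a_2 = 2
b_2 = 0.5
c_2 = 6
p_2 = 6.5
q_2 = 5
a_3 = 16
b_3 = 14
c_3 = 12
a_4 = 2.5
b_4 = 12
c_4 = 2
a_5 = 5.5
b_5 = 14
c_5 = 2.5
t_5 = 9.5
a_6 = 16
c_6 = 7
a_7 = 9
b_7 = 12
c_7 = 7.5
p_7 = 3
t_7 = 9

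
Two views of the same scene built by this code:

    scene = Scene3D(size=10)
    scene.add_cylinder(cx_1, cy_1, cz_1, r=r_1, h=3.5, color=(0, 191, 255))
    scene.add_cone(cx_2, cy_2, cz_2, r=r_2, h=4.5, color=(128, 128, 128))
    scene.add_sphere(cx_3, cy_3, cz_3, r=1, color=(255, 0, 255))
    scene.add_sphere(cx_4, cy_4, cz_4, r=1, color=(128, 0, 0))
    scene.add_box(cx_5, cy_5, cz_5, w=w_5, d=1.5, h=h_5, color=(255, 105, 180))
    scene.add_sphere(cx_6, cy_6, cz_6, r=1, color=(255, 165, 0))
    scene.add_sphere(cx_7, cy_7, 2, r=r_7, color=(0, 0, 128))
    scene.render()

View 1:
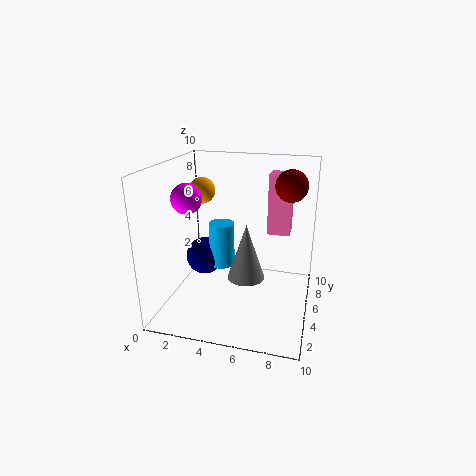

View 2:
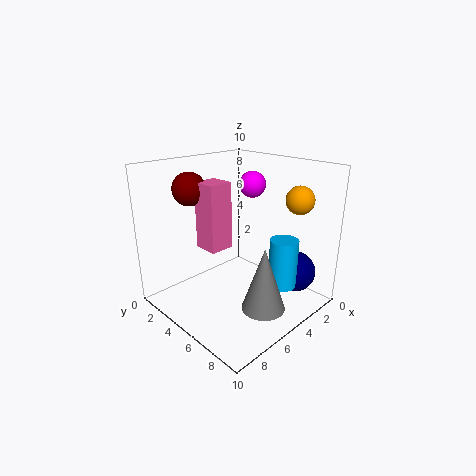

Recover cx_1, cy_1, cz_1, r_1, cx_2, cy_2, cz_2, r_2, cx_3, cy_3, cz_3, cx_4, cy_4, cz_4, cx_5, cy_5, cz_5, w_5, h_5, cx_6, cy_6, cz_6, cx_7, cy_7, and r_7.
cx_1 = 3
cy_1 = 7.5
cz_1 = 1.5
r_1 = 1
cx_2 = 5
cy_2 = 7.5
cz_2 = 0.5
r_2 = 1.5
cx_3 = 2
cy_3 = 3.5
cz_3 = 8
cx_4 = 8.5
cy_4 = 4.5
cz_4 = 9
cx_5 = 7
cy_5 = 5
cz_5 = 5.5
w_5 = 1.5
h_5 = 4
cx_6 = 1.5
cy_6 = 7.5
cz_6 = 7.5
cx_7 = 1.5
cy_7 = 7.5
r_7 = 1.5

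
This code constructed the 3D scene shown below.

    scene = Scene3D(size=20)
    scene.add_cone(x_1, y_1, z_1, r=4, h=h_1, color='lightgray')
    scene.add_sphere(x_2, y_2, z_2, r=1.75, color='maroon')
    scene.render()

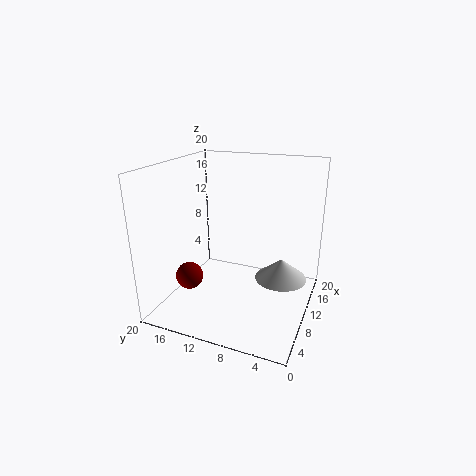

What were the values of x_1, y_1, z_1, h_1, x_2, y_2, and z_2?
x_1 = 15.5; y_1 = 5; z_1 = 1.75; h_1 = 3.25; x_2 = 3.75; y_2 = 14.25; z_2 = 6.5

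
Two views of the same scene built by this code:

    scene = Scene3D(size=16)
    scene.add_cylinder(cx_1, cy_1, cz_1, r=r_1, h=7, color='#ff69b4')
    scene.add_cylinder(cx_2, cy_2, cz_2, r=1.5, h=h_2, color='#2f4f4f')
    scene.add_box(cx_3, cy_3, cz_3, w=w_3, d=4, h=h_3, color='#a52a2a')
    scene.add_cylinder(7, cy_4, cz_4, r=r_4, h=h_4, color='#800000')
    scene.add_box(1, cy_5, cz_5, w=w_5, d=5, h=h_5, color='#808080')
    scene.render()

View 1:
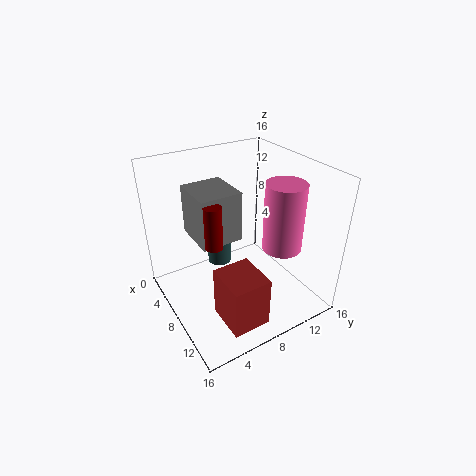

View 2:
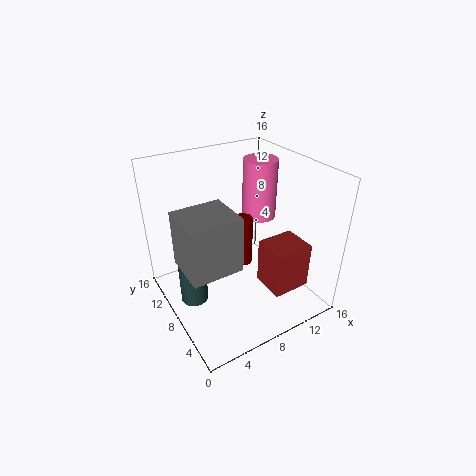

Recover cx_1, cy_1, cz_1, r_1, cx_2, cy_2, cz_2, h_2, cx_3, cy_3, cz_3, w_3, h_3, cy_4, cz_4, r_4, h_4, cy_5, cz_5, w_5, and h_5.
cx_1 = 12.5
cy_1 = 10.5
cz_1 = 8.5
r_1 = 2
cx_2 = 2.5
cy_2 = 8.5
cz_2 = 1.5
h_2 = 5
cx_3 = 10.5
cy_3 = 3.5
cz_3 = 1.5
w_3 = 4.5
h_3 = 5.5
cy_4 = 5.5
cz_4 = 7
r_4 = 1
h_4 = 5
cy_5 = 4.5
cz_5 = 6.5
w_5 = 5.5
h_5 = 6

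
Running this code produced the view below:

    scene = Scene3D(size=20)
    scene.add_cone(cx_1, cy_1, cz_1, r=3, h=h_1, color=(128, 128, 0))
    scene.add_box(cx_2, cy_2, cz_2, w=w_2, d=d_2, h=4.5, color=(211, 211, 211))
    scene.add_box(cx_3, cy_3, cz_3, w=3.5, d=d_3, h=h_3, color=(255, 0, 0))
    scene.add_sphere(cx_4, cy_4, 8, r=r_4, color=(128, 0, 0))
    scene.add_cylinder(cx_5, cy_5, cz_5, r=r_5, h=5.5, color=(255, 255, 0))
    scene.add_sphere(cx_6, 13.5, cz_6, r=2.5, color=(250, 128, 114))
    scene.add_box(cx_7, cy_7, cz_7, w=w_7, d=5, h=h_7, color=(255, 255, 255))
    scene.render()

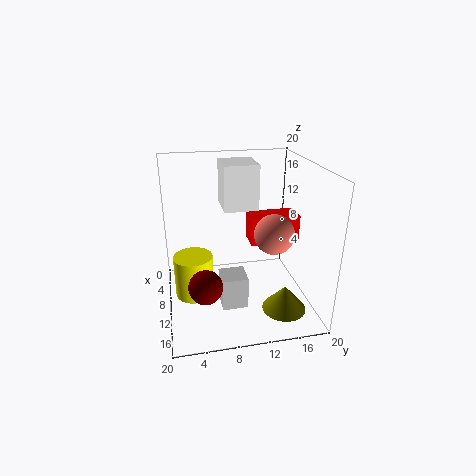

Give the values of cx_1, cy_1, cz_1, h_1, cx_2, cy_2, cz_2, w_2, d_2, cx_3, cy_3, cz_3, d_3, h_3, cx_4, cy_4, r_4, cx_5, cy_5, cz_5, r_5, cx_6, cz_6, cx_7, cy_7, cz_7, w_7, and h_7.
cx_1 = 15, cy_1 = 15.5, cz_1 = 1, h_1 = 3.5, cx_2 = 11, cy_2 = 7, cz_2 = 1.5, w_2 = 3.5, d_2 = 3.5, cx_3 = 6.5, cy_3 = 12, cz_3 = 8.5, d_3 = 7, h_3 = 4, cx_4 = 18, cy_4 = 4.5, r_4 = 2, cx_5 = 13, cy_5 = 3.5, cz_5 = 4, r_5 = 2.5, cx_6 = 15, cz_6 = 12.5, cx_7 = 2.5, cy_7 = 8.5, cz_7 = 13, w_7 = 5.5, h_7 = 6.5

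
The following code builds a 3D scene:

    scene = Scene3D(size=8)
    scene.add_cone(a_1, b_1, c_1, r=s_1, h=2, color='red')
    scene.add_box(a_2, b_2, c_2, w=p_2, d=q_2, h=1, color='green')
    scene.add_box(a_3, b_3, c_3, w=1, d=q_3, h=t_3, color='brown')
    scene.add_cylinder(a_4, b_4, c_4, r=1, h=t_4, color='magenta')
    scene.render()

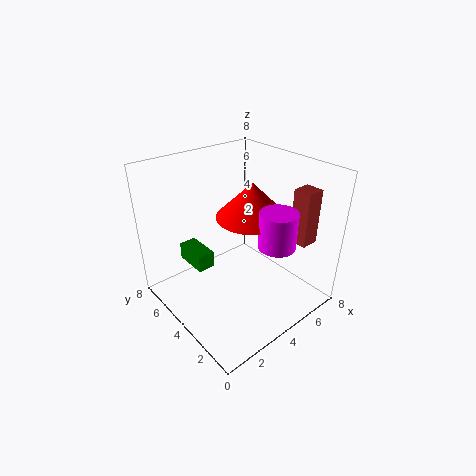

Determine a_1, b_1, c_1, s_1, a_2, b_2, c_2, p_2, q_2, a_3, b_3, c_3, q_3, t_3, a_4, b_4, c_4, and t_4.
a_1 = 5, b_1 = 4, c_1 = 5, s_1 = 2, a_2 = 2, b_2 = 5, c_2 = 2, p_2 = 1, q_2 = 2, a_3 = 6, b_3 = 1, c_3 = 4, q_3 = 1, t_3 = 3, a_4 = 5, b_4 = 2, c_4 = 4, t_4 = 2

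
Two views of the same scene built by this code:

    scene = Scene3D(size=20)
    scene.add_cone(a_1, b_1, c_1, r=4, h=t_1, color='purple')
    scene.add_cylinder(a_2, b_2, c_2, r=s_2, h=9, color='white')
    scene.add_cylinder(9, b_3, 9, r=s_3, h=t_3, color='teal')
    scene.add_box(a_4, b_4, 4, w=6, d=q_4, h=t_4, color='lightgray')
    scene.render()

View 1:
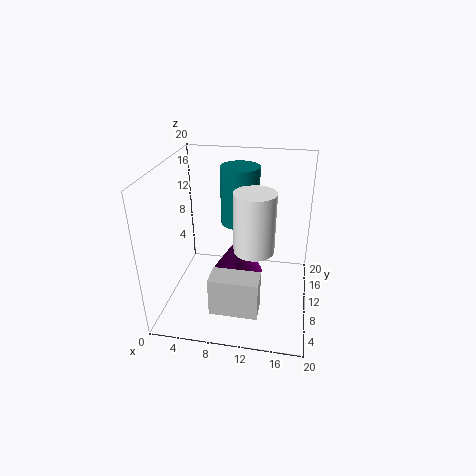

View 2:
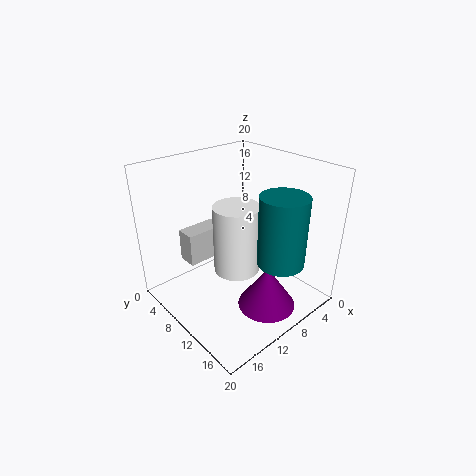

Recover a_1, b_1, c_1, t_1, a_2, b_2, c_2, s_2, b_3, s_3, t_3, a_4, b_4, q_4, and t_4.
a_1 = 9, b_1 = 15, c_1 = 1, t_1 = 6, a_2 = 12, b_2 = 12, c_2 = 7, s_2 = 3, b_3 = 17, s_3 = 3, t_3 = 9, a_4 = 8, b_4 = 1, q_4 = 3, t_4 = 5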